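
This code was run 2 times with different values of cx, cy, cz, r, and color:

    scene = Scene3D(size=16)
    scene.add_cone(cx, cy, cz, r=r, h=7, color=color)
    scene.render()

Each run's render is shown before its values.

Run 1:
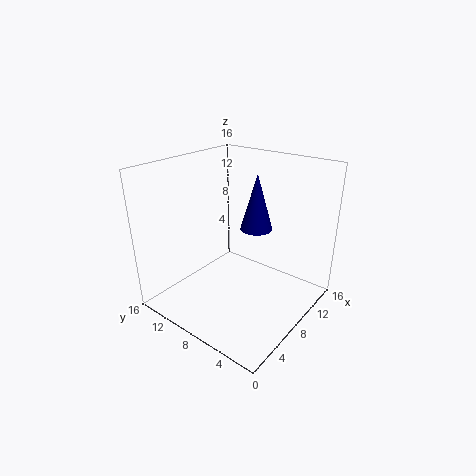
cx = 13; cy = 9; cz = 7; r = 2; color = 'navy'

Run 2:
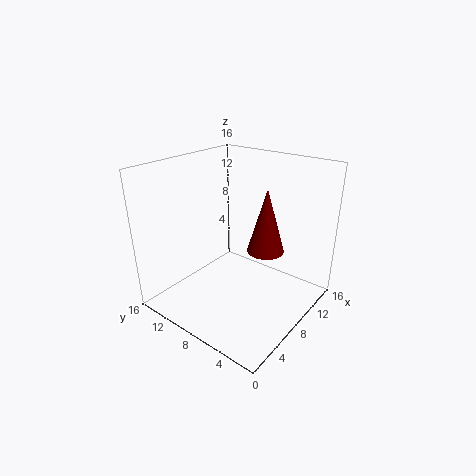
cx = 9; cy = 5; cz = 7; r = 2; color = 'maroon'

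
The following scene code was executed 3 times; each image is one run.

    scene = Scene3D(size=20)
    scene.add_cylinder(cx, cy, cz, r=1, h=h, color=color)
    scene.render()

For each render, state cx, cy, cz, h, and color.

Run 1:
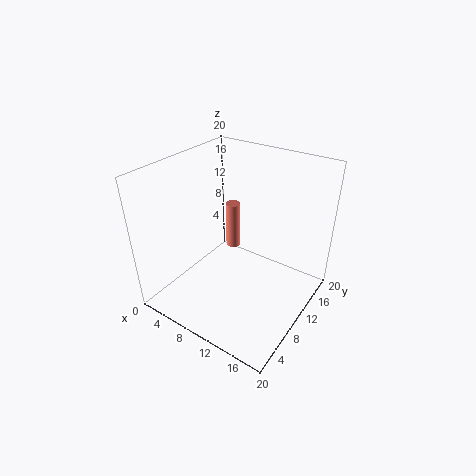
cx = 8.5; cy = 11; cz = 8; h = 6.5; color = 'salmon'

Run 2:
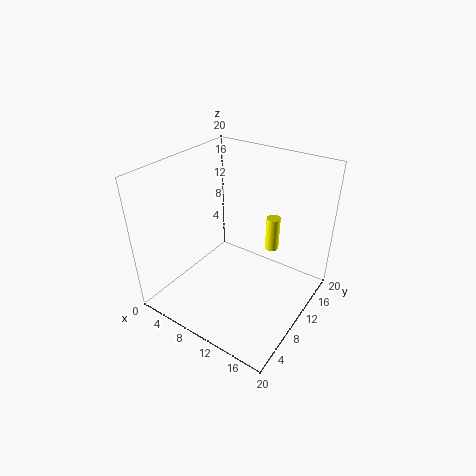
cx = 13; cy = 14.5; cz = 7; h = 5; color = 'yellow'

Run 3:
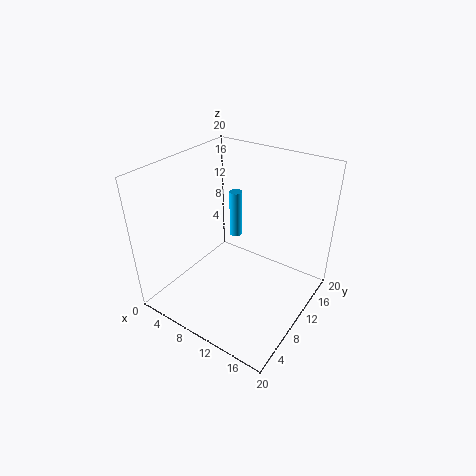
cx = 5.5; cy = 16; cz = 6; h = 7.5; color = 'deepskyblue'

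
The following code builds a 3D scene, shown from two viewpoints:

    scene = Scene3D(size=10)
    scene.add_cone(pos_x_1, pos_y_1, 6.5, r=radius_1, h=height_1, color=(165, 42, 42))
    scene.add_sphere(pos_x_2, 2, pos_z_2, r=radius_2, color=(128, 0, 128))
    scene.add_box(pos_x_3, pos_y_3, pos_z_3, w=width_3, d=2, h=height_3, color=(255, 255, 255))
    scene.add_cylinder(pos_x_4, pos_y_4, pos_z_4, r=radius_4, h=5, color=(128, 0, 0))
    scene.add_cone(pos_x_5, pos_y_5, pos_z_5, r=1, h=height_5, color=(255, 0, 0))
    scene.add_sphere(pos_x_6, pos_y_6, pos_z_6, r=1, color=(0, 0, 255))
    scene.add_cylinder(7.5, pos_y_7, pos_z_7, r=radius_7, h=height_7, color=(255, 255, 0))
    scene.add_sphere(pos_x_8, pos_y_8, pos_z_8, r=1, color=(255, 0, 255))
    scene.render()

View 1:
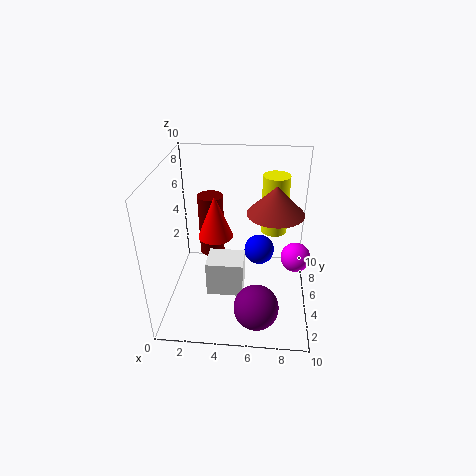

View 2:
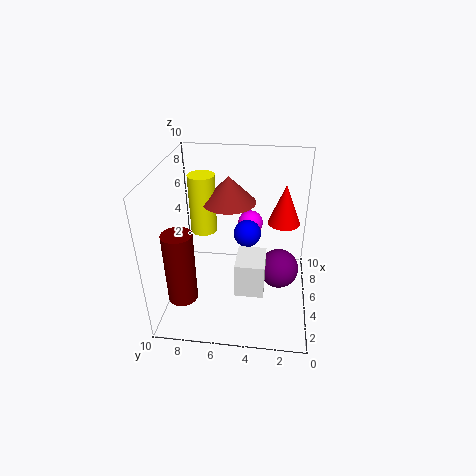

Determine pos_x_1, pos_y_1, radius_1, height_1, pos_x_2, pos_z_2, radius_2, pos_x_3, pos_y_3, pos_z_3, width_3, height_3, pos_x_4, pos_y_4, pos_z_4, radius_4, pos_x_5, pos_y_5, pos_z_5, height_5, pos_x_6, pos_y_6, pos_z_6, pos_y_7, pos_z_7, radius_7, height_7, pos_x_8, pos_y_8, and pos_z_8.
pos_x_1 = 7.5, pos_y_1 = 6, radius_1 = 2, height_1 = 2, pos_x_2 = 6.5, pos_z_2 = 1.5, radius_2 = 1.5, pos_x_3 = 3, pos_y_3 = 3, pos_z_3 = 1.5, width_3 = 2.5, height_3 = 2.5, pos_x_4 = 2.5, pos_y_4 = 8.5, pos_z_4 = 1.5, radius_4 = 1, pos_x_5 = 4, pos_y_5 = 2, pos_z_5 = 7, height_5 = 2.5, pos_x_6 = 6.5, pos_y_6 = 4.5, pos_z_6 = 4.5, pos_y_7 = 8, pos_z_7 = 4, radius_7 = 1, height_7 = 4.5, pos_x_8 = 9, pos_y_8 = 4.5, pos_z_8 = 4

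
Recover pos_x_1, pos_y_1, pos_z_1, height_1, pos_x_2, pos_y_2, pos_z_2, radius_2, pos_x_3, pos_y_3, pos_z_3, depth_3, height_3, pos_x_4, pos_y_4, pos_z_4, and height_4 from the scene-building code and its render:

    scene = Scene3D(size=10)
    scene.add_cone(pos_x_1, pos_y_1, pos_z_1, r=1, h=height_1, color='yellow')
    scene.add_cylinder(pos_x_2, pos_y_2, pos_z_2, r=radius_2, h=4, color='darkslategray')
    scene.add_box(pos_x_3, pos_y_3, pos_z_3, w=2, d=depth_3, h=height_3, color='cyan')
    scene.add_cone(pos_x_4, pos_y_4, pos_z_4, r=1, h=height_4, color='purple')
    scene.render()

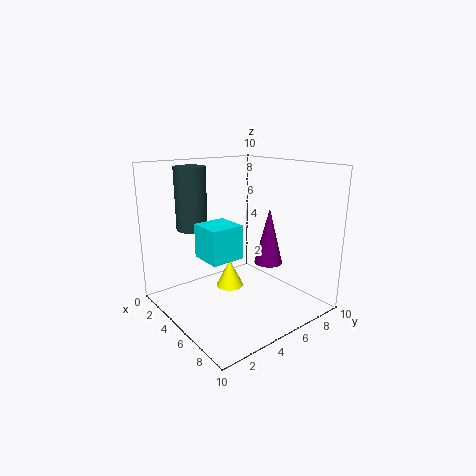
pos_x_1 = 4
pos_y_1 = 5
pos_z_1 = 1
height_1 = 2
pos_x_2 = 4
pos_y_2 = 2
pos_z_2 = 6
radius_2 = 1
pos_x_3 = 6
pos_y_3 = 1
pos_z_3 = 5
depth_3 = 2
height_3 = 2
pos_x_4 = 6
pos_y_4 = 7
pos_z_4 = 3
height_4 = 4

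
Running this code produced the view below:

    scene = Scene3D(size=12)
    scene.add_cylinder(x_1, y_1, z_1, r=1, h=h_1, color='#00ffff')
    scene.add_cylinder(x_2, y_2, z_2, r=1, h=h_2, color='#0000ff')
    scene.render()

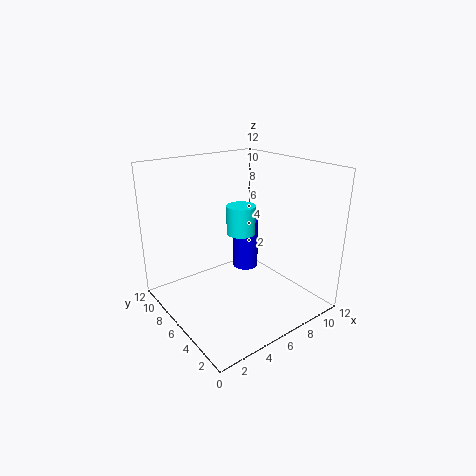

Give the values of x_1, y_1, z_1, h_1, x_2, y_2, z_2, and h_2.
x_1 = 4; y_1 = 3; z_1 = 8; h_1 = 2; x_2 = 6; y_2 = 5; z_2 = 4; h_2 = 4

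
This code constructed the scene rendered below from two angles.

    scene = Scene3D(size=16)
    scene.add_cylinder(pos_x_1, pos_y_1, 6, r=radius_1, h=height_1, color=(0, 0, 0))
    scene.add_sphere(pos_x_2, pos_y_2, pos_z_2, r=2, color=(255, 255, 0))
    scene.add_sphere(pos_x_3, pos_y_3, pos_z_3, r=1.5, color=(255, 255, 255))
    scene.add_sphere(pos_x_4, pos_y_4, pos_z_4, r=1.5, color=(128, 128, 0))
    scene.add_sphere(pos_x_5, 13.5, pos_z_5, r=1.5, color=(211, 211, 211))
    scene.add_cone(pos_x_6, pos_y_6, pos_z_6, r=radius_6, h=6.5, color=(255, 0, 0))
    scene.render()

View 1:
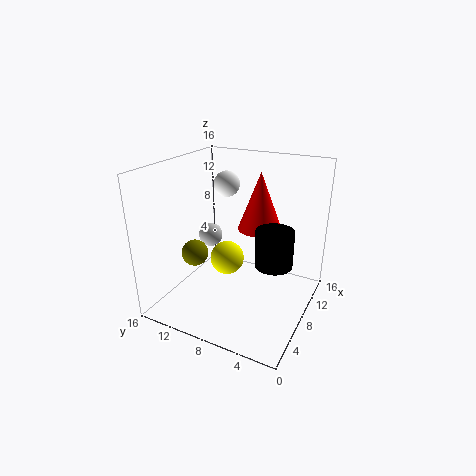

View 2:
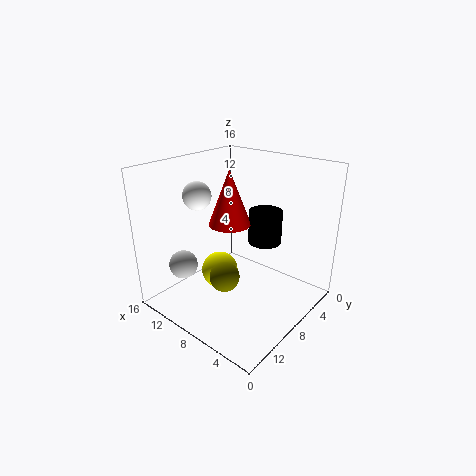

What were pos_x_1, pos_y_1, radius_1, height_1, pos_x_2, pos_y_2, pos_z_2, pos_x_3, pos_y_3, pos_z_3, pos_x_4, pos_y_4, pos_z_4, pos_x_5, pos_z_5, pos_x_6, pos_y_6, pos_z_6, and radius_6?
pos_x_1 = 7.5; pos_y_1 = 3.5; radius_1 = 2; height_1 = 4; pos_x_2 = 9; pos_y_2 = 10; pos_z_2 = 4.5; pos_x_3 = 11; pos_y_3 = 11; pos_z_3 = 13; pos_x_4 = 6; pos_y_4 = 12.5; pos_z_4 = 6; pos_x_5 = 11; pos_z_5 = 6; pos_x_6 = 10.5; pos_y_6 = 6.5; pos_z_6 = 8.5; radius_6 = 2.5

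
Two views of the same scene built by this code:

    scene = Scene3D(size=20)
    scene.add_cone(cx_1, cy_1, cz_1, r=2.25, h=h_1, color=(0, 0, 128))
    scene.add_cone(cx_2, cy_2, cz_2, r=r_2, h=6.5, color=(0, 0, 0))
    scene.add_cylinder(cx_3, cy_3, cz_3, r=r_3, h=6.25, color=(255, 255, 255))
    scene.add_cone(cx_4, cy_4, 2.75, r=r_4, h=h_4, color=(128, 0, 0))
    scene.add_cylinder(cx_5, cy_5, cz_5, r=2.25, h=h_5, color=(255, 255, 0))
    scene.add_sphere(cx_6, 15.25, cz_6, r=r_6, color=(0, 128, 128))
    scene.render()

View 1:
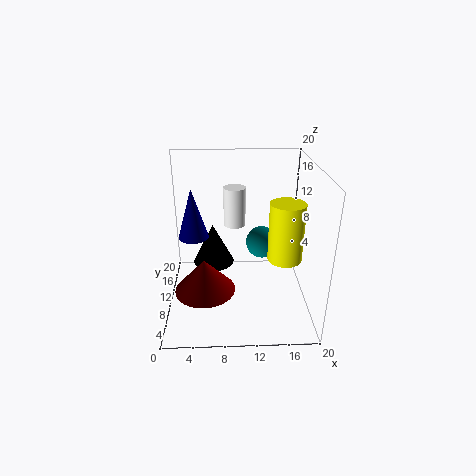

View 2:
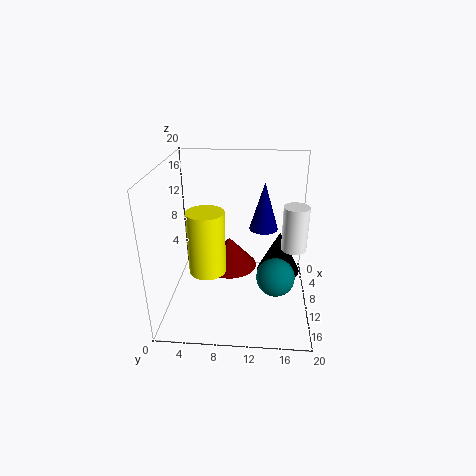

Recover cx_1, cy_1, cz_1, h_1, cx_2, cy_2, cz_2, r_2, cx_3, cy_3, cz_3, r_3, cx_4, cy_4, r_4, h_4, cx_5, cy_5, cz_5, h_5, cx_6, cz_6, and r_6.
cx_1 = 3.5
cy_1 = 13.5
cz_1 = 8.5
h_1 = 7.5
cx_2 = 6.25
cy_2 = 16
cz_2 = 2.75
r_2 = 3.25
cx_3 = 9.75
cy_3 = 17.75
cz_3 = 8.5
r_3 = 1.75
cx_4 = 5.25
cy_4 = 8.25
r_4 = 4.25
h_4 = 4.75
cx_5 = 16
cy_5 = 6.75
cz_5 = 8.5
h_5 = 7.75
cx_6 = 14
cz_6 = 6.5
r_6 = 2.5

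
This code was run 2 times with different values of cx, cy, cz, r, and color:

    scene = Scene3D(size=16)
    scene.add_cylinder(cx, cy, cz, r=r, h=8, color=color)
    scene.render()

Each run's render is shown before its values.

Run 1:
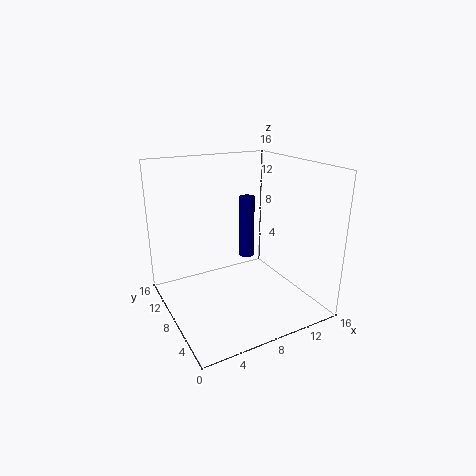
cx = 12
cy = 13
cz = 3
r = 1
color = 'navy'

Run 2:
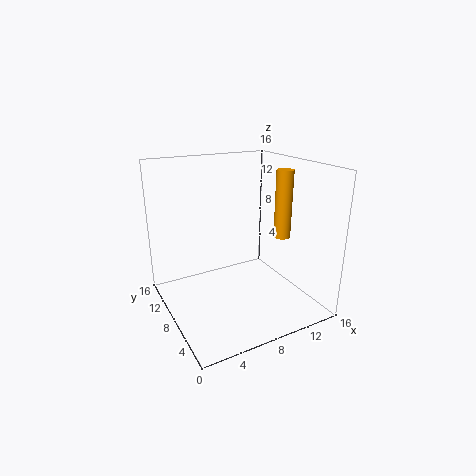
cx = 14
cy = 8
cz = 7
r = 1
color = 'orange'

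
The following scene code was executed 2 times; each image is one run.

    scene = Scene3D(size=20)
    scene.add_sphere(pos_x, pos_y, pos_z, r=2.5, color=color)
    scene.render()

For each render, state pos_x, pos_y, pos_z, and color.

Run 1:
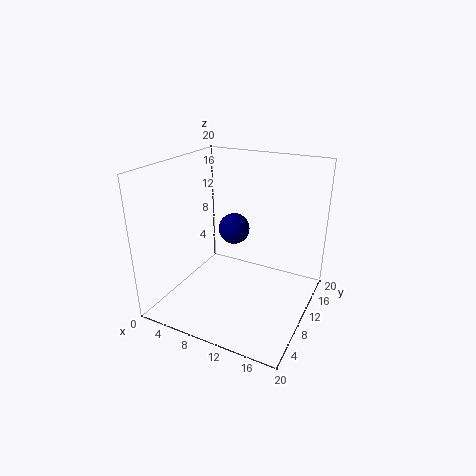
pos_x = 6
pos_y = 16.5
pos_z = 8
color = 'navy'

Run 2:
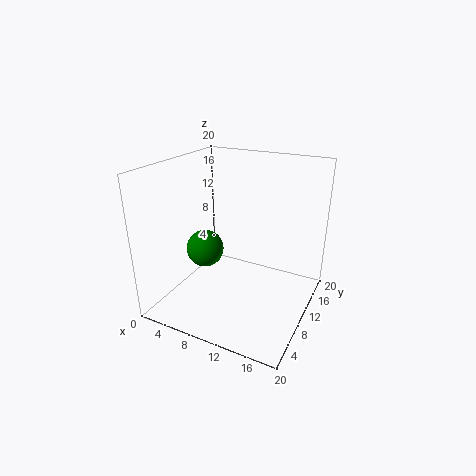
pos_x = 6.5
pos_y = 7
pos_z = 9
color = 'green'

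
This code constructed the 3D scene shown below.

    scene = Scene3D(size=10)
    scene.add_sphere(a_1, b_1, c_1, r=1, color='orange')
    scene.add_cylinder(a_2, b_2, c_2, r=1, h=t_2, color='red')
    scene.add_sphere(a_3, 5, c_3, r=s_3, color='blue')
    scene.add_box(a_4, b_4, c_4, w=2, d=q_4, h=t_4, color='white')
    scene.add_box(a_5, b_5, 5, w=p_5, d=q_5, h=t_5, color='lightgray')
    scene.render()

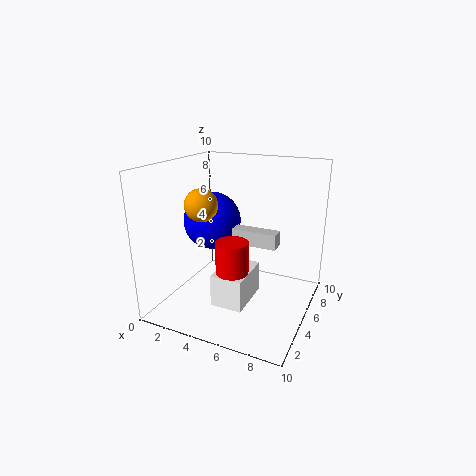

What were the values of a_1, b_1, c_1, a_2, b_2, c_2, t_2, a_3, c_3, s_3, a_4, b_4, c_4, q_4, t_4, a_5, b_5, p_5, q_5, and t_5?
a_1 = 4
b_1 = 2
c_1 = 8
a_2 = 6
b_2 = 2
c_2 = 4
t_2 = 2
a_3 = 3
c_3 = 6
s_3 = 2
a_4 = 5
b_4 = 1
c_4 = 2
q_4 = 3
t_4 = 2
a_5 = 5
b_5 = 4
p_5 = 3
q_5 = 1
t_5 = 1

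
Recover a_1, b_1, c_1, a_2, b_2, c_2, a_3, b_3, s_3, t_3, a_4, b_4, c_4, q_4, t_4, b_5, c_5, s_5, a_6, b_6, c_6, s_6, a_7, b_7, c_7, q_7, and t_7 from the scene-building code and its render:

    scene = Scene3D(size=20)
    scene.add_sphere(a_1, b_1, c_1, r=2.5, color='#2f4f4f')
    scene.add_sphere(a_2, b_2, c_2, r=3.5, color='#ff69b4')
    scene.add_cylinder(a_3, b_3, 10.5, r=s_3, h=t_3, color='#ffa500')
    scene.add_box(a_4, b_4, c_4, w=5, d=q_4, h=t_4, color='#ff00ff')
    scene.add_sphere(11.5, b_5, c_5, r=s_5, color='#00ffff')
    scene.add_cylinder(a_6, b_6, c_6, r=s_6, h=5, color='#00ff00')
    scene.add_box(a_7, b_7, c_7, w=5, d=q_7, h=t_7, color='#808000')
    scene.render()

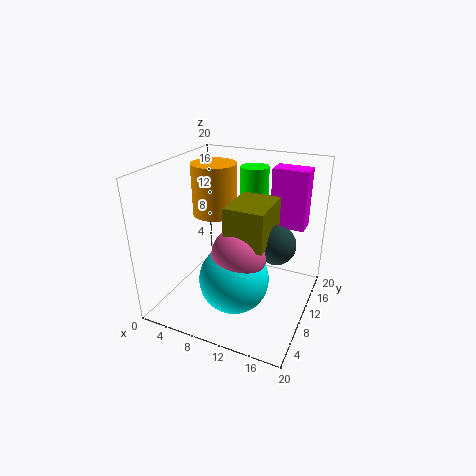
a_1 = 16, b_1 = 8.5, c_1 = 11, a_2 = 12, b_2 = 6, c_2 = 10, a_3 = 3.5, b_3 = 15.5, s_3 = 3.5, t_3 = 8, a_4 = 13, b_4 = 14.5, c_4 = 10.5, q_4 = 3, t_4 = 8.5, b_5 = 5.5, c_5 = 6.5, s_5 = 4.5, a_6 = 10.5, b_6 = 14.5, c_6 = 14, s_6 = 2, a_7 = 10.5, b_7 = 4.5, c_7 = 11.5, q_7 = 6.5, t_7 = 5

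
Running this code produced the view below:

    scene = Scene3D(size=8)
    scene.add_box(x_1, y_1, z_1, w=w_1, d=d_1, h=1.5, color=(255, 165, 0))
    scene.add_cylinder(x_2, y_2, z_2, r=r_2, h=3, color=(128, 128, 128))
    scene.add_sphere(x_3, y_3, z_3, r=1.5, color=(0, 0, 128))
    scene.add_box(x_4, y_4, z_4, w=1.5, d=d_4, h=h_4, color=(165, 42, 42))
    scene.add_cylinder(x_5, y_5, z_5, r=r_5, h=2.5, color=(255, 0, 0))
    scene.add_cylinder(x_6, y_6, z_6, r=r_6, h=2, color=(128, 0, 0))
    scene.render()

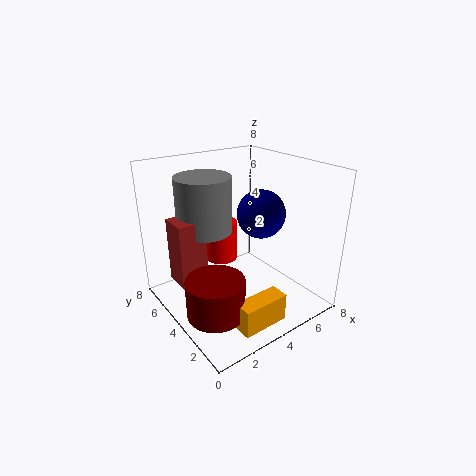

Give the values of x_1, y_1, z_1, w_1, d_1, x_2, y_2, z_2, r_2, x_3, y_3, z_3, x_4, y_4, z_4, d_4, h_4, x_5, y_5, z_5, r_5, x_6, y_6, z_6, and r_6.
x_1 = 2; y_1 = 0.5; z_1 = 0.5; w_1 = 2.5; d_1 = 1; x_2 = 2.5; y_2 = 5; z_2 = 4.5; r_2 = 1.5; x_3 = 6.5; y_3 = 5; z_3 = 4.5; x_4 = 0.5; y_4 = 4; z_4 = 2; d_4 = 1.5; h_4 = 3.5; x_5 = 4.5; y_5 = 6.5; z_5 = 1.5; r_5 = 1; x_6 = 1.5; y_6 = 2.5; z_6 = 1; r_6 = 1.5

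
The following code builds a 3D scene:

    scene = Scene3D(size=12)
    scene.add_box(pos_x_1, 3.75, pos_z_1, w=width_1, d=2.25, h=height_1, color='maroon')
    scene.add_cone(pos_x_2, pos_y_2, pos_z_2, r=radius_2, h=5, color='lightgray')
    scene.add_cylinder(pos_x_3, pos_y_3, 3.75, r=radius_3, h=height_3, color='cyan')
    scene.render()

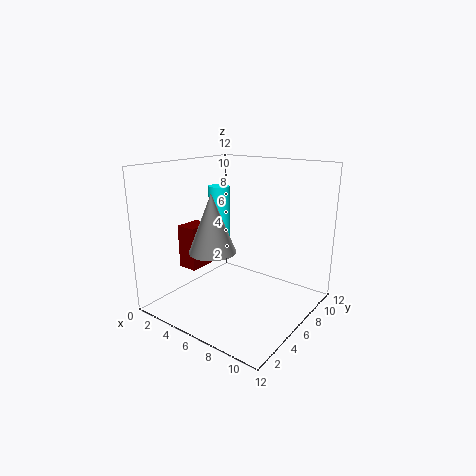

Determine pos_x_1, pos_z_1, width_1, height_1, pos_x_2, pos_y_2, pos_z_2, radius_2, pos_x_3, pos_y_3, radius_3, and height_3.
pos_x_1 = 1.25; pos_z_1 = 3; width_1 = 1.75; height_1 = 3.75; pos_x_2 = 4.25; pos_y_2 = 4.75; pos_z_2 = 4.75; radius_2 = 2; pos_x_3 = 1.75; pos_y_3 = 8.75; radius_3 = 1; height_3 = 5.75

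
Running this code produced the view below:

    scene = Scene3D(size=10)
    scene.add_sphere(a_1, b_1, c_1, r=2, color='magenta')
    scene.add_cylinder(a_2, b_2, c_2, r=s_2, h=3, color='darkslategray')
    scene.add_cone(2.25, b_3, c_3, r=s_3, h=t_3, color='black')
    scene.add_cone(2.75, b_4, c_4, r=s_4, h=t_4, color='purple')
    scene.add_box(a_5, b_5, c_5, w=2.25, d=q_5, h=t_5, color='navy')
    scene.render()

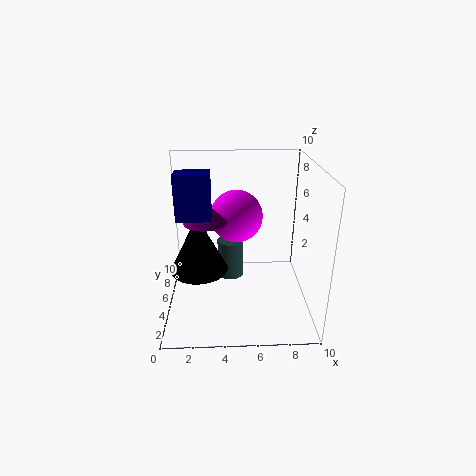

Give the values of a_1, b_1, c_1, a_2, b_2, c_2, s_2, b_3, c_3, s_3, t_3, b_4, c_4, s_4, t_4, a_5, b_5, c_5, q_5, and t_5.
a_1 = 5, b_1 = 7.75, c_1 = 5.5, a_2 = 4.5, b_2 = 7.25, c_2 = 0.75, s_2 = 1, b_3 = 4.75, c_3 = 2.75, s_3 = 2, t_3 = 4, b_4 = 5.5, c_4 = 6, s_4 = 1.5, t_4 = 1.5, a_5 = 1, b_5 = 3.75, c_5 = 6.75, q_5 = 1.5, t_5 = 3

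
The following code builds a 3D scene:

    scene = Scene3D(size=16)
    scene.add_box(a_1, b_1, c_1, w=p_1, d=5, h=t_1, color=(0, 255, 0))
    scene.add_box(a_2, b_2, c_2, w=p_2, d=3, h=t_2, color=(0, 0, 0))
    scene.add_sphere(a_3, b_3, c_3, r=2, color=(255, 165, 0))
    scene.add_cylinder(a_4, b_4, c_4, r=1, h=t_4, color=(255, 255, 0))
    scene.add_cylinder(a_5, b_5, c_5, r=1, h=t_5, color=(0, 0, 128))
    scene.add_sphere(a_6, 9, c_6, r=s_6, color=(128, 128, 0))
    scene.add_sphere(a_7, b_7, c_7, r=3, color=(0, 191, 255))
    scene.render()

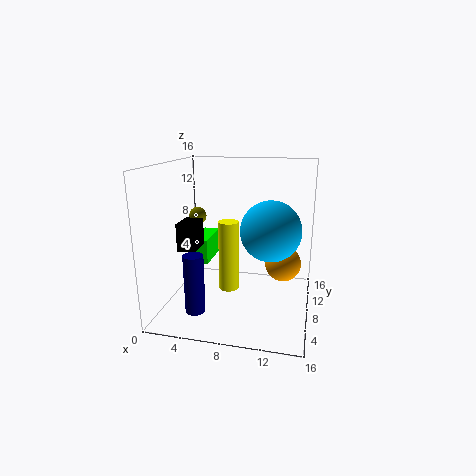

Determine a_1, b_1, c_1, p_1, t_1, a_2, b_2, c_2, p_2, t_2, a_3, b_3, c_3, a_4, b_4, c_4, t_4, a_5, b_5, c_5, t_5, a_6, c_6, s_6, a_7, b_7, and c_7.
a_1 = 2
b_1 = 9
c_1 = 4
p_1 = 2
t_1 = 3
a_2 = 2
b_2 = 5
c_2 = 7
p_2 = 2
t_2 = 3
a_3 = 13
b_3 = 9
c_3 = 5
a_4 = 8
b_4 = 4
c_4 = 4
t_4 = 7
a_5 = 5
b_5 = 2
c_5 = 2
t_5 = 6
a_6 = 3
c_6 = 10
s_6 = 1
a_7 = 12
b_7 = 5
c_7 = 10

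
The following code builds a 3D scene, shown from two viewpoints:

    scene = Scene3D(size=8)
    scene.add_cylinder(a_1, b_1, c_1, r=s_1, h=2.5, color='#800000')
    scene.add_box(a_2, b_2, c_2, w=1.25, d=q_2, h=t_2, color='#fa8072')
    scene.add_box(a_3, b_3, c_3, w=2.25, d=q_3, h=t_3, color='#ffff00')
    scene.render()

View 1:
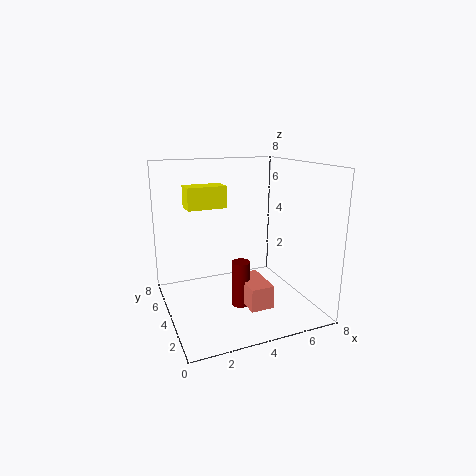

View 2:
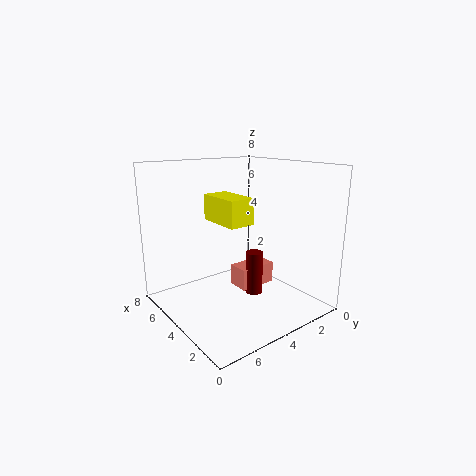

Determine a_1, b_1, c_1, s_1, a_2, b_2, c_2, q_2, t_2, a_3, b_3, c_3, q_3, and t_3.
a_1 = 3.75; b_1 = 3; c_1 = 0.5; s_1 = 0.5; a_2 = 3.75; b_2 = 1.5; c_2 = 0.75; q_2 = 2.25; t_2 = 1.25; a_3 = 1.5; b_3 = 5; c_3 = 5.5; q_3 = 1.25; t_3 = 1.25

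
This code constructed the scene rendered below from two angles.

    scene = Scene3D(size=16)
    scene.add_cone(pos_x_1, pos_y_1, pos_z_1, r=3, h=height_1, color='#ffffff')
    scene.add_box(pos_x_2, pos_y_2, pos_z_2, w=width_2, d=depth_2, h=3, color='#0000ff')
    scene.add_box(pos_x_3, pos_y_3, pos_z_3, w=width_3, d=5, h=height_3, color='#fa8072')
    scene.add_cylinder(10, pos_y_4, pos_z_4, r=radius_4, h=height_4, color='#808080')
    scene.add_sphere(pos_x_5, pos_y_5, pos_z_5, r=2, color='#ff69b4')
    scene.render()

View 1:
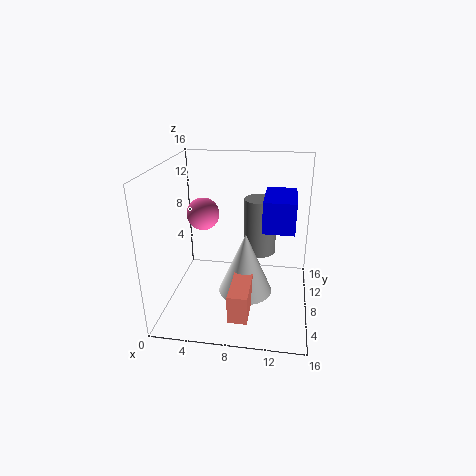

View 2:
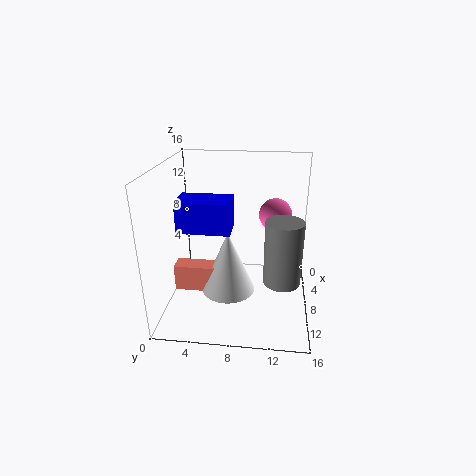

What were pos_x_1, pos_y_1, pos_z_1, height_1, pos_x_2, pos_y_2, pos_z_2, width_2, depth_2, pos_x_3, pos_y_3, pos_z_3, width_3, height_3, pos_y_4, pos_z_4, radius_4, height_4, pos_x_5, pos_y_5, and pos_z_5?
pos_x_1 = 9
pos_y_1 = 7
pos_z_1 = 2
height_1 = 7
pos_x_2 = 11
pos_y_2 = 3
pos_z_2 = 11
width_2 = 3
depth_2 = 5
pos_x_3 = 8
pos_y_3 = 1
pos_z_3 = 2
width_3 = 2
height_3 = 3
pos_y_4 = 13
pos_z_4 = 4
radius_4 = 2
height_4 = 7
pos_x_5 = 3
pos_y_5 = 12
pos_z_5 = 9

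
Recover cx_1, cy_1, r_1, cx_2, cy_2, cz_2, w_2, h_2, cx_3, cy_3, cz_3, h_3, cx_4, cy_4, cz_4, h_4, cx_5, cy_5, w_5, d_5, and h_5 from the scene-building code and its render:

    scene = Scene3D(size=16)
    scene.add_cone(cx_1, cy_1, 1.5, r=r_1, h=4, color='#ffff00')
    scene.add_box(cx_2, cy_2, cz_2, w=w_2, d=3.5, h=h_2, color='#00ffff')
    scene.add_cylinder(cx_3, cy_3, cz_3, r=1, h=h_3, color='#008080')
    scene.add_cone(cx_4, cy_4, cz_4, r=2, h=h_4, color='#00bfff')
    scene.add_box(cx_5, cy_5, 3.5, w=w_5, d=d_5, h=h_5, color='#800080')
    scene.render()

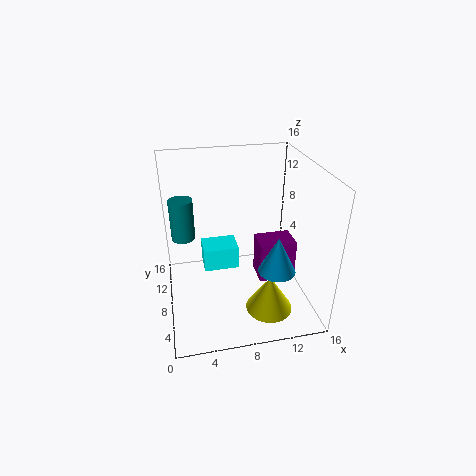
cx_1 = 10.5; cy_1 = 3.5; r_1 = 2.5; cx_2 = 4.5; cy_2 = 12; cz_2 = 1; w_2 = 4.5; h_2 = 3; cx_3 = 2; cy_3 = 2.5; cz_3 = 12; h_3 = 3.5; cx_4 = 11.5; cy_4 = 4.5; cz_4 = 5.5; h_4 = 4; cx_5 = 10; cy_5 = 5.5; w_5 = 4; d_5 = 3; h_5 = 4.5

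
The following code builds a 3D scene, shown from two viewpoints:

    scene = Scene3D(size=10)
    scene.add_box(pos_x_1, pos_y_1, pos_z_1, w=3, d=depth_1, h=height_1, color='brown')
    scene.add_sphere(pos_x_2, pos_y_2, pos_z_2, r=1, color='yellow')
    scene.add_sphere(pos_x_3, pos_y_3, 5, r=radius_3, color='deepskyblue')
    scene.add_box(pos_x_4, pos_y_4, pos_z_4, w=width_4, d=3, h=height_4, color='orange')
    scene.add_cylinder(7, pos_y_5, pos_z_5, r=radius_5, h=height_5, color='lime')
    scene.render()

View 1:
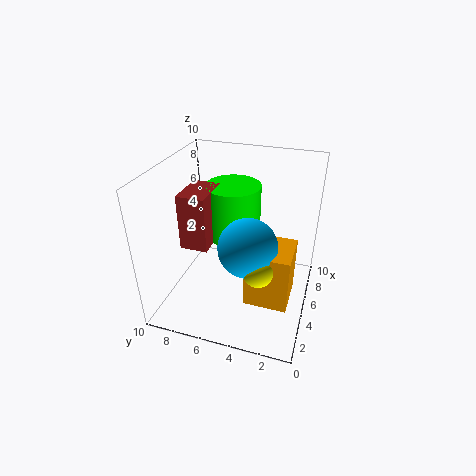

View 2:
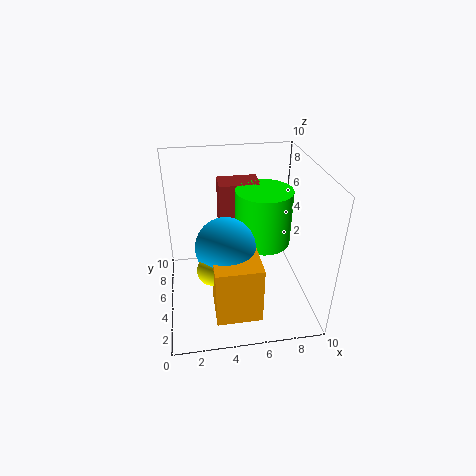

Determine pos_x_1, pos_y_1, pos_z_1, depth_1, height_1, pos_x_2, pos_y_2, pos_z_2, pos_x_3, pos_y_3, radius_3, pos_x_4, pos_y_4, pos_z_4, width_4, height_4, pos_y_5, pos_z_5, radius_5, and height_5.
pos_x_1 = 4, pos_y_1 = 7, pos_z_1 = 4, depth_1 = 2, height_1 = 4, pos_x_2 = 3, pos_y_2 = 3, pos_z_2 = 4, pos_x_3 = 4, pos_y_3 = 4, radius_3 = 2, pos_x_4 = 3, pos_y_4 = 1, pos_z_4 = 1, width_4 = 3, height_4 = 4, pos_y_5 = 6, pos_z_5 = 4, radius_5 = 2, height_5 = 4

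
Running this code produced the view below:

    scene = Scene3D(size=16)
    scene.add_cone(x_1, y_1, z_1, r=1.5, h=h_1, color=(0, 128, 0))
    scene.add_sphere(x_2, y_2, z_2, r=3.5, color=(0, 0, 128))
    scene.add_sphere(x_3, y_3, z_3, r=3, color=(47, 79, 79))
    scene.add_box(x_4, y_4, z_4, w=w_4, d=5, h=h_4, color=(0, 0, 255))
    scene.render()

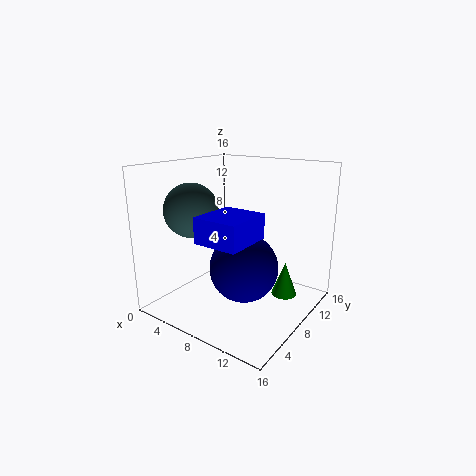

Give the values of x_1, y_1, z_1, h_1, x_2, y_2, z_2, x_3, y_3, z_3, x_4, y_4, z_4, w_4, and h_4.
x_1 = 12; y_1 = 12; z_1 = 0.5; h_1 = 4; x_2 = 10.5; y_2 = 5.5; z_2 = 6; x_3 = 3.5; y_3 = 5.5; z_3 = 11; x_4 = 8; y_4 = 1; z_4 = 9.5; w_4 = 4.5; h_4 = 2.5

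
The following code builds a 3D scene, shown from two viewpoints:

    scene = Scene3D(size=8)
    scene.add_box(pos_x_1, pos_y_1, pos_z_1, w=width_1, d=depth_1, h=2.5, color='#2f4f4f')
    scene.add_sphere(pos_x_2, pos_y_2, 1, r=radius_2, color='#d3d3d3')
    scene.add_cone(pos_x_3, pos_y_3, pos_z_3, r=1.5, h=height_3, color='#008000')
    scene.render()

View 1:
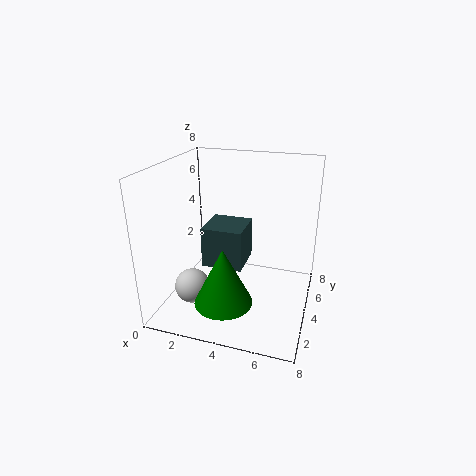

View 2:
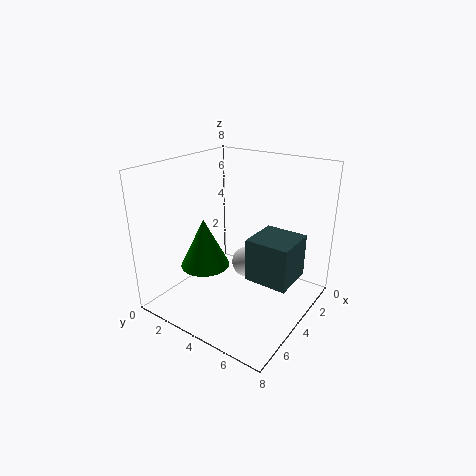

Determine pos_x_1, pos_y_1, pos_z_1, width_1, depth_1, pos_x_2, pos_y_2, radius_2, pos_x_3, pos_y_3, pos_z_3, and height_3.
pos_x_1 = 1.5
pos_y_1 = 4.5
pos_z_1 = 1.5
width_1 = 2.5
depth_1 = 2.5
pos_x_2 = 1.5
pos_y_2 = 3
radius_2 = 1
pos_x_3 = 4
pos_y_3 = 1.5
pos_z_3 = 1.5
height_3 = 3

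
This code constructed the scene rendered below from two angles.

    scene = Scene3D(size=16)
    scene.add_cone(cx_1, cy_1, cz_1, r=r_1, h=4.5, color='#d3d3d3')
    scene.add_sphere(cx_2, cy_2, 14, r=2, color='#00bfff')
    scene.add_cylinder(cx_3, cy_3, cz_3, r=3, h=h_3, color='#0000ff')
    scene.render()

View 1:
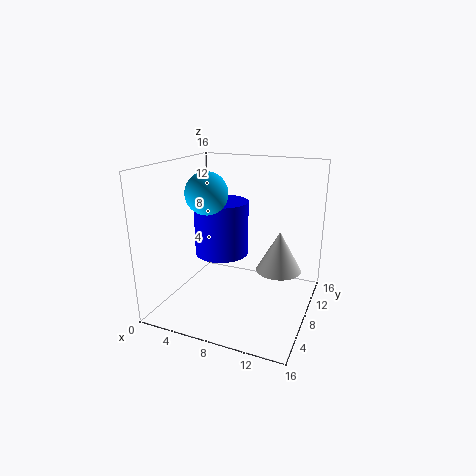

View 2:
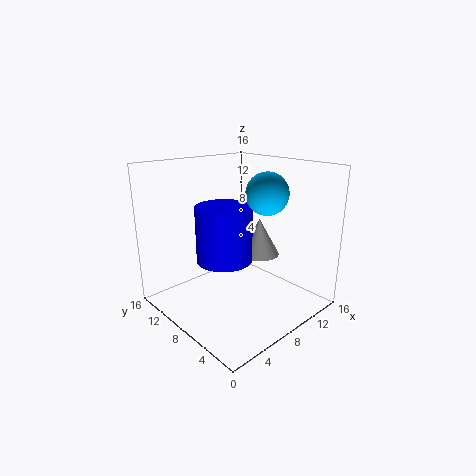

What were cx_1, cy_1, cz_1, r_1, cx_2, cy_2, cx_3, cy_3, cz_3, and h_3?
cx_1 = 12.5
cy_1 = 9
cz_1 = 4.5
r_1 = 2.5
cx_2 = 7
cy_2 = 3
cx_3 = 6
cy_3 = 8
cz_3 = 6
h_3 = 6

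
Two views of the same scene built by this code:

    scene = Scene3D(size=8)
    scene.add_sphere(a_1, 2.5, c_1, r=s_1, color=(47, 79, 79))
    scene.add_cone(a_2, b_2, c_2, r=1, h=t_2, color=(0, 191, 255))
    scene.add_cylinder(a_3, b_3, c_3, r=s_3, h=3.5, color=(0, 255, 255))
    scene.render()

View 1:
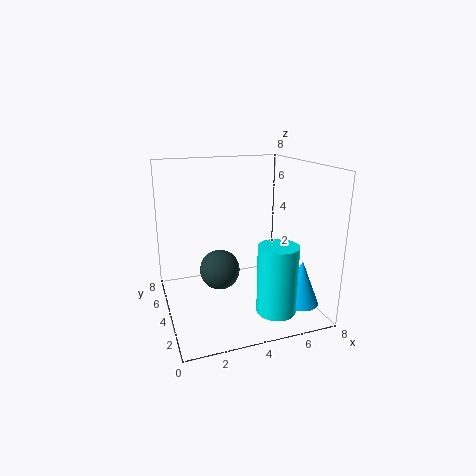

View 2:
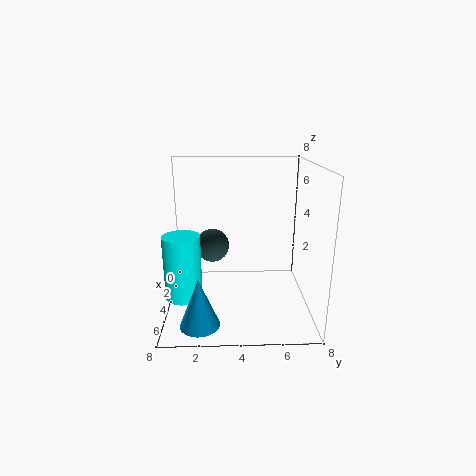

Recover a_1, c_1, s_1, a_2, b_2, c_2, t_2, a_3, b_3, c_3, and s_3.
a_1 = 2.5, c_1 = 3, s_1 = 1, a_2 = 7, b_2 = 2, c_2 = 0.5, t_2 = 2.5, a_3 = 5, b_3 = 1, c_3 = 1, s_3 = 1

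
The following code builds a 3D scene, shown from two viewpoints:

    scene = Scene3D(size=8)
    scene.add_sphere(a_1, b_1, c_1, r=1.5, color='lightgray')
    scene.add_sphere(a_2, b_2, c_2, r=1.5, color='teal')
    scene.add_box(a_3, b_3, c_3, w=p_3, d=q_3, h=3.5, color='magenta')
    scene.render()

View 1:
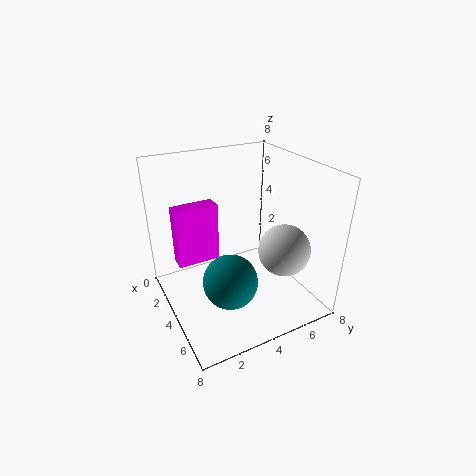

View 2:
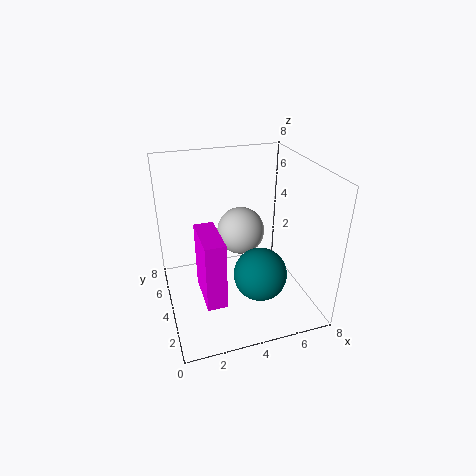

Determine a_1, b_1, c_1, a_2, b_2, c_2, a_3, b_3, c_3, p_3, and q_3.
a_1 = 5; b_1 = 6.5; c_1 = 3; a_2 = 5; b_2 = 3; c_2 = 2; a_3 = 1.5; b_3 = 1; c_3 = 2; p_3 = 1; q_3 = 2.5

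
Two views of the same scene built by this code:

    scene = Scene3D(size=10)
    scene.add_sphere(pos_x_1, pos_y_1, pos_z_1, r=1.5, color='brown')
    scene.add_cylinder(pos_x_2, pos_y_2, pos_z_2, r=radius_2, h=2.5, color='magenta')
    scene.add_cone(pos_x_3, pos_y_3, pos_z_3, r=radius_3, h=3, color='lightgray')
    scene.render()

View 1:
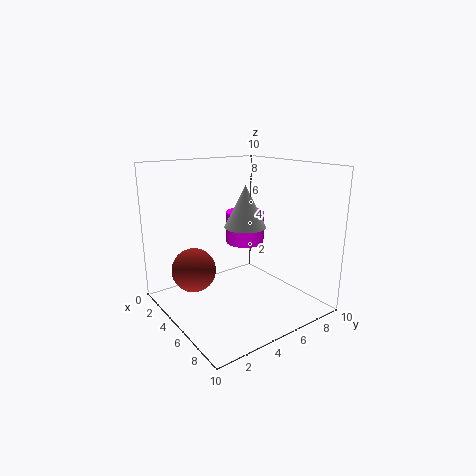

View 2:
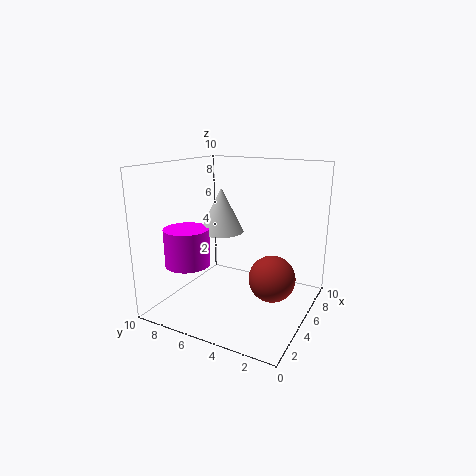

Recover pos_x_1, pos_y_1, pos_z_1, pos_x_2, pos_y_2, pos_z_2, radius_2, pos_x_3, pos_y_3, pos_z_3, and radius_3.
pos_x_1 = 4, pos_y_1 = 2, pos_z_1 = 3, pos_x_2 = 2.5, pos_y_2 = 7.5, pos_z_2 = 3.5, radius_2 = 1.5, pos_x_3 = 4.5, pos_y_3 = 6, pos_z_3 = 5.5, radius_3 = 1.5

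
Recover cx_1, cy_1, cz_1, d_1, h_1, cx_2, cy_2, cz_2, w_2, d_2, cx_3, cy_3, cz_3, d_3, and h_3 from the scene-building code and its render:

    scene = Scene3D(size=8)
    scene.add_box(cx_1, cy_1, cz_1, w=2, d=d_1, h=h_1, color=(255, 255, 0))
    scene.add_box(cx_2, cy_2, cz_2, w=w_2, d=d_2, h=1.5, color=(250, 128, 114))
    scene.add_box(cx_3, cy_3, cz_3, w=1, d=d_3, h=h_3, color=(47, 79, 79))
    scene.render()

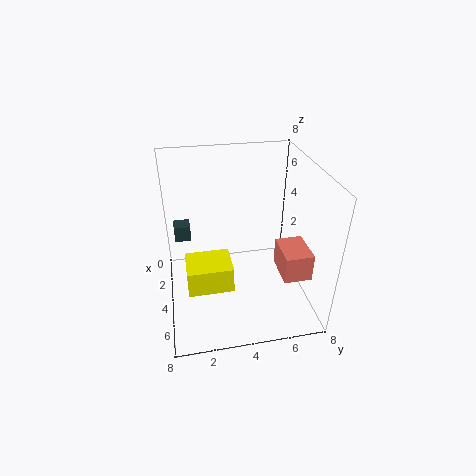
cx_1 = 3.5; cy_1 = 1; cz_1 = 1.5; d_1 = 2.5; h_1 = 1.5; cx_2 = 4.5; cy_2 = 6; cz_2 = 2.5; w_2 = 2; d_2 = 1.5; cx_3 = 0.5; cy_3 = 0.5; cz_3 = 2.5; d_3 = 1; h_3 = 1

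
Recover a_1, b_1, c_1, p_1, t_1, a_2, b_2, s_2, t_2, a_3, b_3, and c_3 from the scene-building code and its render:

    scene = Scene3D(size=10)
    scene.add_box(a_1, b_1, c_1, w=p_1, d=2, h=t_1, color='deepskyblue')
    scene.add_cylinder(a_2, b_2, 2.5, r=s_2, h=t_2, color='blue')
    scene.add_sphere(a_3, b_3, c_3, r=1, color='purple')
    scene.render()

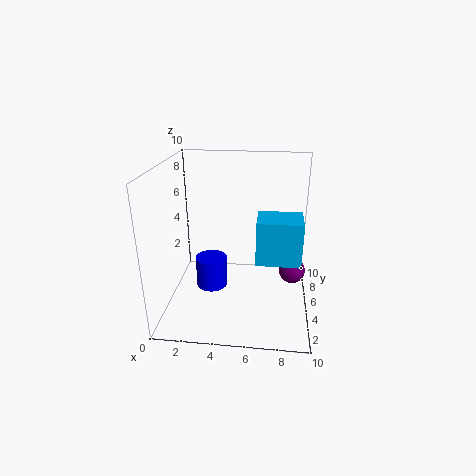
a_1 = 6.5, b_1 = 0.5, c_1 = 5.5, p_1 = 2.5, t_1 = 2.5, a_2 = 3.5, b_2 = 3, s_2 = 1, t_2 = 2, a_3 = 9, b_3 = 7, c_3 = 1.5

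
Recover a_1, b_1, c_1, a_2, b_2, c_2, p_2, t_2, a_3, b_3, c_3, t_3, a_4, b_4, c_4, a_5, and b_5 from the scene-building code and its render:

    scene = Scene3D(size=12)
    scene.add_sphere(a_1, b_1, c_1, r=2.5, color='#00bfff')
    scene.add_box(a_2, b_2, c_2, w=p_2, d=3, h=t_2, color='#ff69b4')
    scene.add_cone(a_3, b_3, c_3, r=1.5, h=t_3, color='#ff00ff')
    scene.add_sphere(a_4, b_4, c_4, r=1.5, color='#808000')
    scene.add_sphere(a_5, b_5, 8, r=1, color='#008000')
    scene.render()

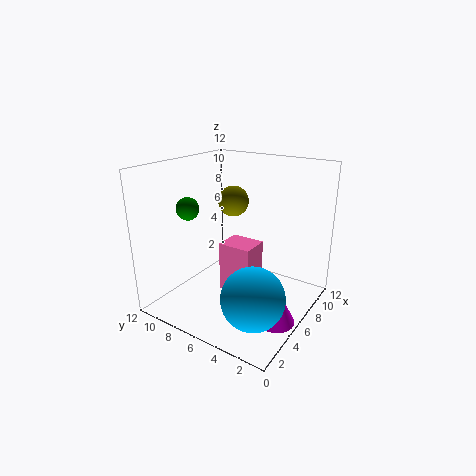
a_1 = 3.5
b_1 = 3
c_1 = 2.5
a_2 = 6
b_2 = 5
c_2 = 0.5
p_2 = 2.5
t_2 = 4.5
a_3 = 4.5
b_3 = 1.5
c_3 = 0.5
t_3 = 3
a_4 = 10.5
b_4 = 9.5
c_4 = 7.5
a_5 = 5
b_5 = 10.5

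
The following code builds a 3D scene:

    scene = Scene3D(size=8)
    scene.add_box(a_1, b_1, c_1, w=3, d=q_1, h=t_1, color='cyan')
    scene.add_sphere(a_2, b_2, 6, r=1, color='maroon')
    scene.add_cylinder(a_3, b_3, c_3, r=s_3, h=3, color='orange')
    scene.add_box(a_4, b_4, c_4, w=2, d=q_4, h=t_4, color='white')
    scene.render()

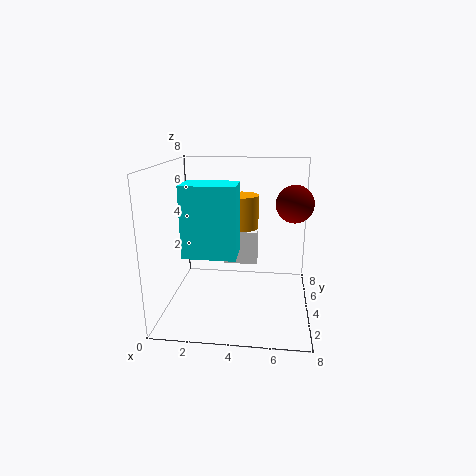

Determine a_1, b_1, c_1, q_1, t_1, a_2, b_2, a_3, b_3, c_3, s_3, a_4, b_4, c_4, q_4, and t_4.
a_1 = 1
b_1 = 3
c_1 = 3
q_1 = 2
t_1 = 4
a_2 = 7
b_2 = 4
a_3 = 4
b_3 = 6
c_3 = 3
s_3 = 1
a_4 = 3
b_4 = 5
c_4 = 2
q_4 = 1
t_4 = 2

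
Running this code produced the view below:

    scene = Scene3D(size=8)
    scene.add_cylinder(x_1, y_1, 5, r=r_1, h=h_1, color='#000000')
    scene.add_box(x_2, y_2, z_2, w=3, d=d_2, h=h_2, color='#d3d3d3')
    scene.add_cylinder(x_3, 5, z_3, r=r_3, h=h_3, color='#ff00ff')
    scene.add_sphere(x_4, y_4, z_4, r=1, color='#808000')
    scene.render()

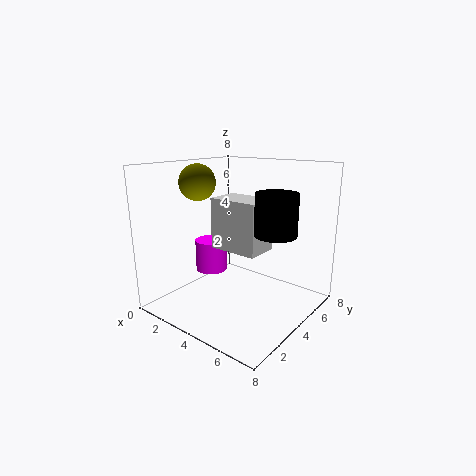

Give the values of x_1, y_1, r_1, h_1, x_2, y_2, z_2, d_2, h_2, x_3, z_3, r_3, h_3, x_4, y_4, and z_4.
x_1 = 7, y_1 = 3, r_1 = 1, h_1 = 2, x_2 = 2, y_2 = 4, z_2 = 3, d_2 = 2, h_2 = 3, x_3 = 1, z_3 = 1, r_3 = 1, h_3 = 2, x_4 = 2, y_4 = 3, z_4 = 7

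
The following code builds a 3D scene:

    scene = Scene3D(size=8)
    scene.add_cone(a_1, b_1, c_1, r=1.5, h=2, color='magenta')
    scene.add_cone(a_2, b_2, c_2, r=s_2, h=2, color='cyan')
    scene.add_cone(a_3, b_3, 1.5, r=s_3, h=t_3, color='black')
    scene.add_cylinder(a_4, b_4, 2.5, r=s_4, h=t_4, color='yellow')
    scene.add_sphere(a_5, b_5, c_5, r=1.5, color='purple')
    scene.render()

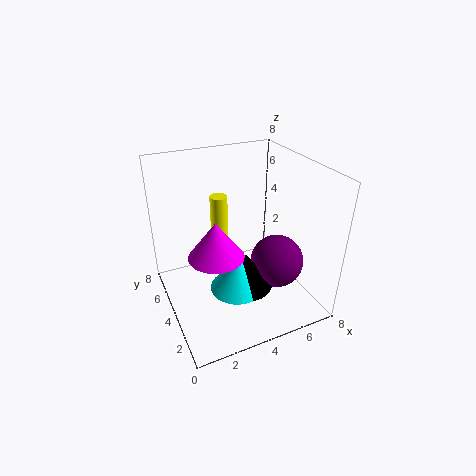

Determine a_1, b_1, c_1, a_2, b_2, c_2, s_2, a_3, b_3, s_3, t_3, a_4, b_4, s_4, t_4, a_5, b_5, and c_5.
a_1 = 2.5, b_1 = 3.5, c_1 = 3.5, a_2 = 3.5, b_2 = 3, c_2 = 1.5, s_2 = 1.5, a_3 = 4, b_3 = 3, s_3 = 1.5, t_3 = 2, a_4 = 3.5, b_4 = 5.5, s_4 = 0.5, t_4 = 3.5, a_5 = 6, b_5 = 3, c_5 = 2.5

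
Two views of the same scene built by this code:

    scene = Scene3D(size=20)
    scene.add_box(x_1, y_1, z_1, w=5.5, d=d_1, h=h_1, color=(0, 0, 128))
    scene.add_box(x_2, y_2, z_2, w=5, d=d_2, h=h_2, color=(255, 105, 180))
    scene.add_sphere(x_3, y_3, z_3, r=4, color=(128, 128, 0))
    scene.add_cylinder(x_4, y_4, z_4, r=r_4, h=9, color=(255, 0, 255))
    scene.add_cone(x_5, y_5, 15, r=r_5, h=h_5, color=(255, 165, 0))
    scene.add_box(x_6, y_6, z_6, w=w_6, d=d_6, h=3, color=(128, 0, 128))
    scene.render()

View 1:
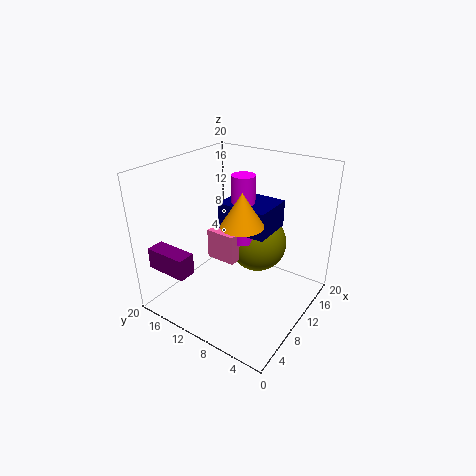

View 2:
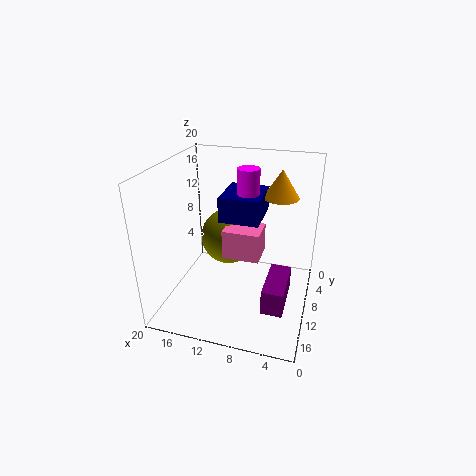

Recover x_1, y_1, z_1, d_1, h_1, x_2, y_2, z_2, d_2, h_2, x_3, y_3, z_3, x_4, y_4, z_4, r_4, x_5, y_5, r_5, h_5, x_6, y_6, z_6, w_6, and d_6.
x_1 = 7, y_1 = 4.5, z_1 = 12.5, d_1 = 6.5, h_1 = 3.5, x_2 = 6.5, y_2 = 8.5, z_2 = 8, d_2 = 4, h_2 = 4, x_3 = 12, y_3 = 8, z_3 = 9, x_4 = 9, y_4 = 8.5, z_4 = 10.5, r_4 = 1.5, x_5 = 5, y_5 = 6, r_5 = 2.5, h_5 = 4, x_6 = 2, y_6 = 13.5, z_6 = 6, w_6 = 2.5, d_6 = 6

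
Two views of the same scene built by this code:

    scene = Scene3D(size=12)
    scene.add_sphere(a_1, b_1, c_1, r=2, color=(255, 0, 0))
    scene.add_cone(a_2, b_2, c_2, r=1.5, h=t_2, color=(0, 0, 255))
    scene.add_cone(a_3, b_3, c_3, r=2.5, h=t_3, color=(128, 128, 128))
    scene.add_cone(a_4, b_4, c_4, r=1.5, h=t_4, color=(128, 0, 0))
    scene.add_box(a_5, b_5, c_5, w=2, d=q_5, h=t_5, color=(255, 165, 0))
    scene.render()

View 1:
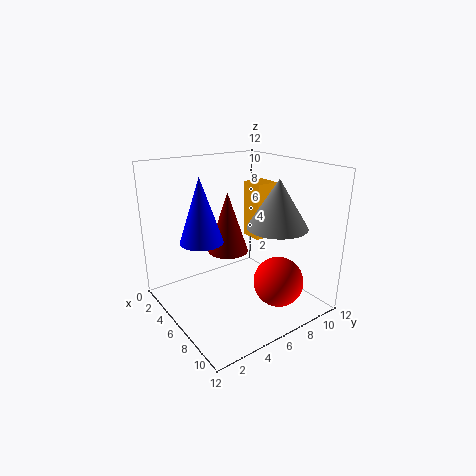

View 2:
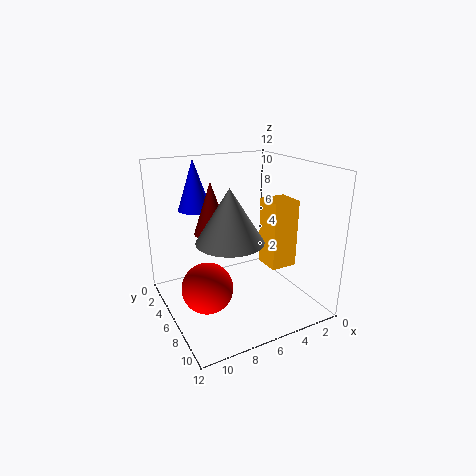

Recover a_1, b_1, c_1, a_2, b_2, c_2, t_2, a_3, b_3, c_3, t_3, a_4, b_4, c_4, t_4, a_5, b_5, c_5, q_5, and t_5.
a_1 = 9.5
b_1 = 7.5
c_1 = 3
a_2 = 8
b_2 = 1.5
c_2 = 7.5
t_2 = 4.5
a_3 = 8
b_3 = 8.5
c_3 = 7
t_3 = 4
a_4 = 7.5
b_4 = 4
c_4 = 6
t_4 = 4.5
a_5 = 3.5
b_5 = 8.5
c_5 = 5
q_5 = 2
t_5 = 5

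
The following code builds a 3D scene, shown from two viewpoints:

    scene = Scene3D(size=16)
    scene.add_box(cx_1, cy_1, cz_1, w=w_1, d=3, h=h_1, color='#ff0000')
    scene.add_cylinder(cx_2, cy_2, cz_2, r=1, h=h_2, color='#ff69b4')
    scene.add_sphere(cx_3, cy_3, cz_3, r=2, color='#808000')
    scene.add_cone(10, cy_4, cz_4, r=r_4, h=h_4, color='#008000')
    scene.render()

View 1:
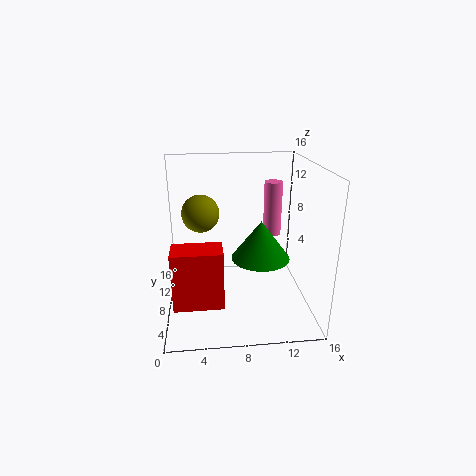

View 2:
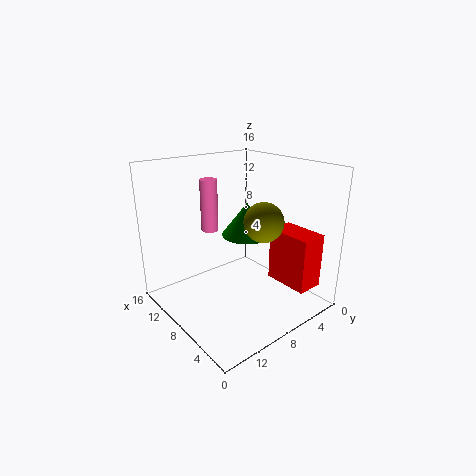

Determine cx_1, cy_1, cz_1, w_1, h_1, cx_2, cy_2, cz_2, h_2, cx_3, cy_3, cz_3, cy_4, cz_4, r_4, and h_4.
cx_1 = 1, cy_1 = 2, cz_1 = 3, w_1 = 5, h_1 = 6, cx_2 = 12, cy_2 = 9, cz_2 = 8, h_2 = 6, cx_3 = 4, cy_3 = 8, cz_3 = 11, cy_4 = 5, cz_4 = 7, r_4 = 3, h_4 = 4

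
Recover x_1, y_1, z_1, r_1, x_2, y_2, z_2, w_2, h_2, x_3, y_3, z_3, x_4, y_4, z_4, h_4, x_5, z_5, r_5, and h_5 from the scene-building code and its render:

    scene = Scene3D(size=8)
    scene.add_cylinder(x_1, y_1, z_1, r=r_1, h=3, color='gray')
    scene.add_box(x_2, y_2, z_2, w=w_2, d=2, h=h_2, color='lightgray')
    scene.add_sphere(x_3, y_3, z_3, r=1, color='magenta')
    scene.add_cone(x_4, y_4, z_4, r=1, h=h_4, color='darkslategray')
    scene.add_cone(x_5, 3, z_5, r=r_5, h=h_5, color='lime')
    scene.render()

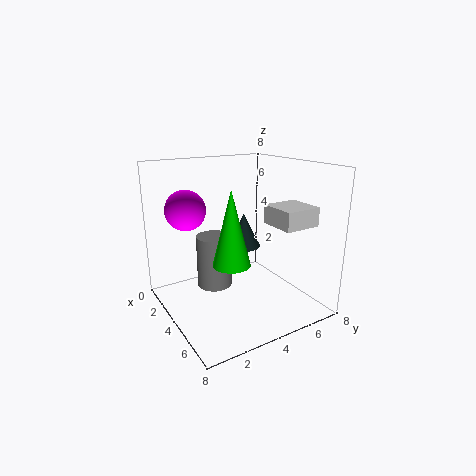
x_1 = 3, y_1 = 3, z_1 = 1, r_1 = 1, x_2 = 5, y_2 = 5, z_2 = 5, w_2 = 2, h_2 = 1, x_3 = 4, y_3 = 1, z_3 = 6, x_4 = 3, y_4 = 5, z_4 = 3, h_4 = 2, x_5 = 5, z_5 = 3, r_5 = 1, h_5 = 4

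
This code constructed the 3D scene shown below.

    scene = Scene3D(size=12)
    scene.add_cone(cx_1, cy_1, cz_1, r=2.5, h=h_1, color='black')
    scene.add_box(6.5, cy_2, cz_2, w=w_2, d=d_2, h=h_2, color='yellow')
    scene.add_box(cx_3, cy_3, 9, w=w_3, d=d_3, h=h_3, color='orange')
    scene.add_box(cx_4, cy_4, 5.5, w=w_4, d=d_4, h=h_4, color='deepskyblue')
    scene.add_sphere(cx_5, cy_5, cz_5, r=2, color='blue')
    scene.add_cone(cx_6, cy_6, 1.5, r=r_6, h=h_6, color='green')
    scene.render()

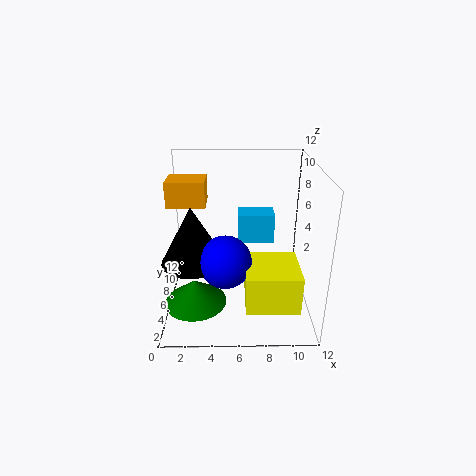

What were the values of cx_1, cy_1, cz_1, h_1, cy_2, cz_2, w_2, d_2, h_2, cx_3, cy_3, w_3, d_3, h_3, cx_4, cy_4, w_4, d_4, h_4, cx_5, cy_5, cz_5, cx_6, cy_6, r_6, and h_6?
cx_1 = 2.5, cy_1 = 4, cz_1 = 5, h_1 = 4.5, cy_2 = 0.5, cz_2 = 2.5, w_2 = 4, d_2 = 4, h_2 = 3, cx_3 = 0.5, cy_3 = 5, w_3 = 3, d_3 = 2.5, h_3 = 2, cx_4 = 6, cy_4 = 6, w_4 = 3, d_4 = 2, h_4 = 2.5, cx_5 = 5, cy_5 = 3, cz_5 = 5.5, cx_6 = 2.5, cy_6 = 3.5, r_6 = 2.5, h_6 = 2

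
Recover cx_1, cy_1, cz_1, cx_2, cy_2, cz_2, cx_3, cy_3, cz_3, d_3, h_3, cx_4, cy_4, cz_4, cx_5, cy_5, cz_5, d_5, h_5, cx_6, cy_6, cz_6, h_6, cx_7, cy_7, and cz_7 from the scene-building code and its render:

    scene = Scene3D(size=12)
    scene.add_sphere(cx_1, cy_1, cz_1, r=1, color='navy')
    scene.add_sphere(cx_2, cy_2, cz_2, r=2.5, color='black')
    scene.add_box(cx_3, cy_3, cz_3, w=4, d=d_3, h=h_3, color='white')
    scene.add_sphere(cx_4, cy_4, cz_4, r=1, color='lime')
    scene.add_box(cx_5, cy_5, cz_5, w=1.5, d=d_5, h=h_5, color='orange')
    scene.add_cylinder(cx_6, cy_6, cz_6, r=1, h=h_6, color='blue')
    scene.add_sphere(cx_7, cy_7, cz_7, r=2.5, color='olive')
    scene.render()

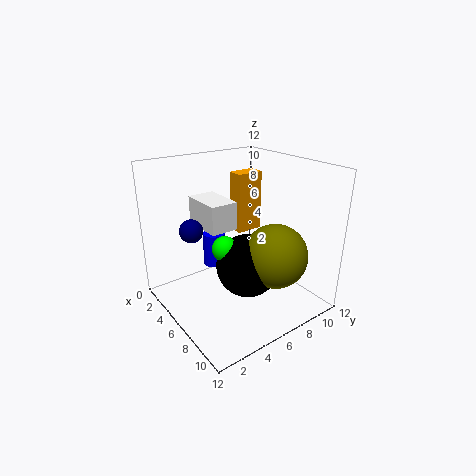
cx_1 = 3.5, cy_1 = 3, cz_1 = 6.5, cx_2 = 8, cy_2 = 5.5, cz_2 = 4.5, cx_3 = 0.5, cy_3 = 4.5, cz_3 = 6, d_3 = 2.5, h_3 = 2.5, cx_4 = 7, cy_4 = 4, cz_4 = 6, cx_5 = 2, cy_5 = 8, cz_5 = 5, d_5 = 2.5, h_5 = 5.5, cx_6 = 3, cy_6 = 5.5, cz_6 = 2.5, h_6 = 3, cx_7 = 9.5, cy_7 = 7, cz_7 = 5.5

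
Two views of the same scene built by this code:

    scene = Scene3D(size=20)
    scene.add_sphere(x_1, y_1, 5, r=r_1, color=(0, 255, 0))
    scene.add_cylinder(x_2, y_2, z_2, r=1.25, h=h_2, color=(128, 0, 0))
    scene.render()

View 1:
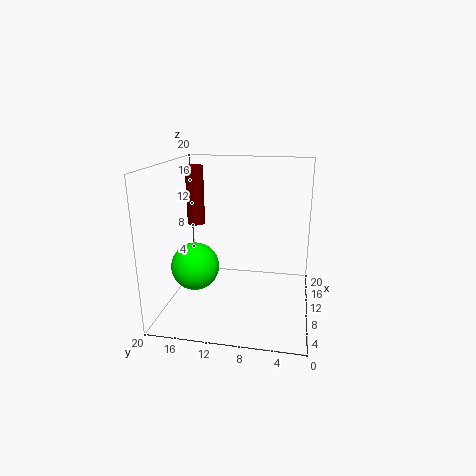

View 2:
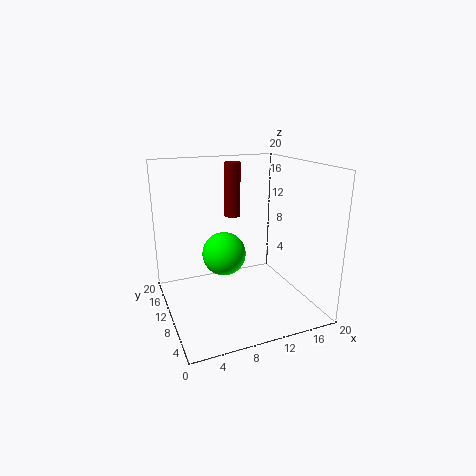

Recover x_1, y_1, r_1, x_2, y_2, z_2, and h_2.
x_1 = 10.25
y_1 = 16.5
r_1 = 3.5
x_2 = 11.75
y_2 = 16.5
z_2 = 11.25
h_2 = 8.25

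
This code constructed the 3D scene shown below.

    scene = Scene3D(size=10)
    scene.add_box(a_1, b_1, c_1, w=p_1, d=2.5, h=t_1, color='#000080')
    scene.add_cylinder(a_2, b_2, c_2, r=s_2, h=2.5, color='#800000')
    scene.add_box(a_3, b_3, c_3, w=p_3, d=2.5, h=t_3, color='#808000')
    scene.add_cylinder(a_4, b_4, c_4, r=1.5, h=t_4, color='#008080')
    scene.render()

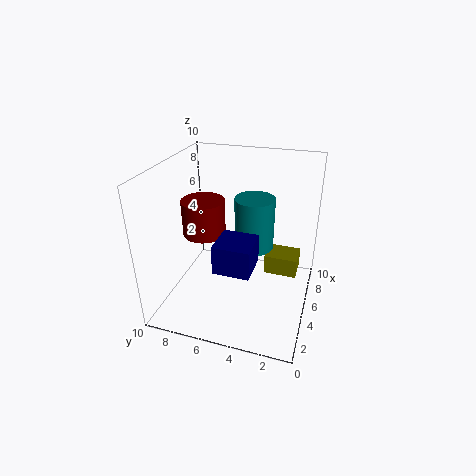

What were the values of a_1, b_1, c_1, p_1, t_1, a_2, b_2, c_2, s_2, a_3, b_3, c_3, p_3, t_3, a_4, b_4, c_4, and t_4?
a_1 = 2.5; b_1 = 3.5; c_1 = 3.5; p_1 = 2.5; t_1 = 2; a_2 = 5; b_2 = 7.5; c_2 = 5; s_2 = 1.5; a_3 = 7; b_3 = 1; c_3 = 1; p_3 = 2; t_3 = 1.5; a_4 = 7.5; b_4 = 4.5; c_4 = 3; t_4 = 4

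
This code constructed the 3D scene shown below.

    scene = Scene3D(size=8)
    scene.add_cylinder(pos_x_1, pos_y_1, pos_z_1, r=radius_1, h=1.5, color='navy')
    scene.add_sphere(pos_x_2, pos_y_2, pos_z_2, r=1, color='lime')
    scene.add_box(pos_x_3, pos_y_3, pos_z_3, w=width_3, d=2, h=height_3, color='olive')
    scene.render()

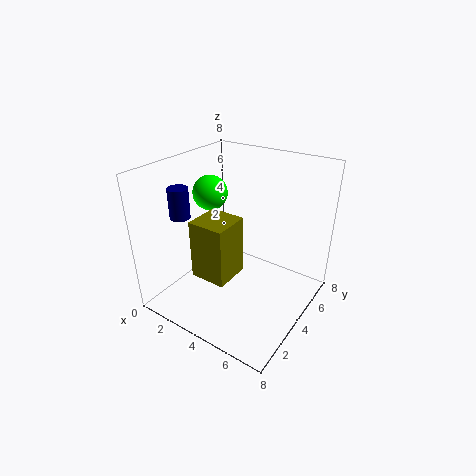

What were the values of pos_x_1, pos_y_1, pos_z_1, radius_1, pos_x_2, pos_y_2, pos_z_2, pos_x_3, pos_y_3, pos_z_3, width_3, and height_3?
pos_x_1 = 2.5, pos_y_1 = 1.25, pos_z_1 = 6, radius_1 = 0.5, pos_x_2 = 1.75, pos_y_2 = 4.5, pos_z_2 = 6, pos_x_3 = 2.5, pos_y_3 = 1.75, pos_z_3 = 2.25, width_3 = 2, height_3 = 3.25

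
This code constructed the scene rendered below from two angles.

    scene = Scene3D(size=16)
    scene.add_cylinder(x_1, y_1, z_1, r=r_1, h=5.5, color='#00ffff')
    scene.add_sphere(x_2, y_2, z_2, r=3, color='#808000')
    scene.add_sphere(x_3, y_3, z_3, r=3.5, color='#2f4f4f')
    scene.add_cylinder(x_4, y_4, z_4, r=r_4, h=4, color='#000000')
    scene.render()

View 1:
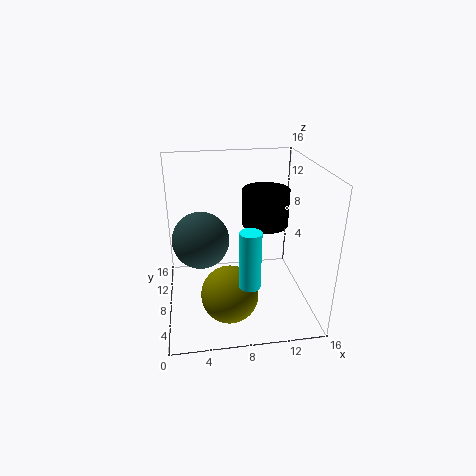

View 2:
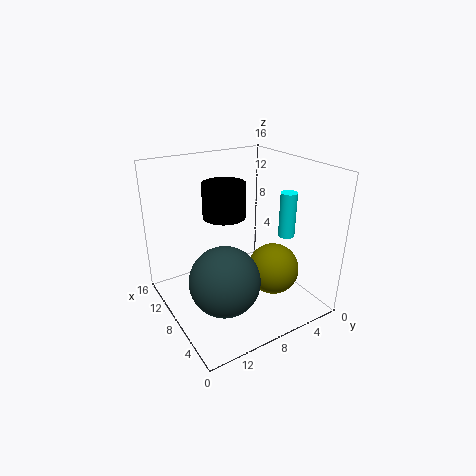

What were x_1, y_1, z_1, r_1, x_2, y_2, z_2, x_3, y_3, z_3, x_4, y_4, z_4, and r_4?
x_1 = 8
y_1 = 1
z_1 = 6.5
r_1 = 1
x_2 = 6.5
y_2 = 4
z_2 = 3.5
x_3 = 4
y_3 = 12
z_3 = 6
x_4 = 11
y_4 = 8
z_4 = 9.5
r_4 = 2.5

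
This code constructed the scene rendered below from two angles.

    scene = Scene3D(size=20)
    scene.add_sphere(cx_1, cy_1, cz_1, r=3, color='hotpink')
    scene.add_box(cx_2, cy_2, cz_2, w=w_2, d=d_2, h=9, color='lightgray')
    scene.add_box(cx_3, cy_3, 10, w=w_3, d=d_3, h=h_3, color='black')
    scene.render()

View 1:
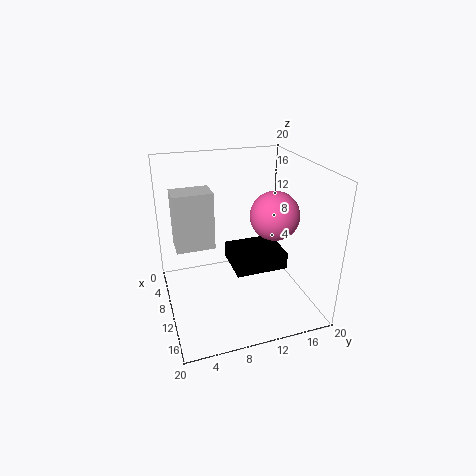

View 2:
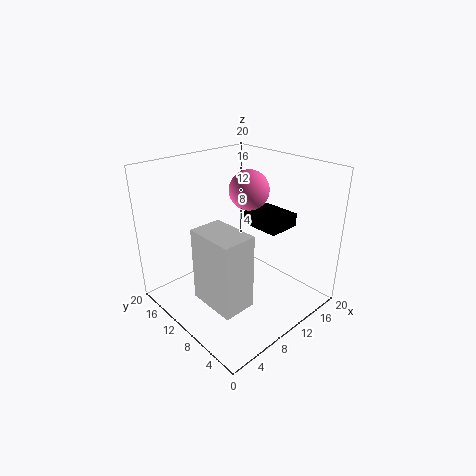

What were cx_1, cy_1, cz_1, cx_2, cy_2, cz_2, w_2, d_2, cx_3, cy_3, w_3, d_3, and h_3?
cx_1 = 15, cy_1 = 13, cz_1 = 15, cx_2 = 1, cy_2 = 2, cz_2 = 6, w_2 = 4, d_2 = 6, cx_3 = 14, cy_3 = 7, w_3 = 5, d_3 = 6, h_3 = 2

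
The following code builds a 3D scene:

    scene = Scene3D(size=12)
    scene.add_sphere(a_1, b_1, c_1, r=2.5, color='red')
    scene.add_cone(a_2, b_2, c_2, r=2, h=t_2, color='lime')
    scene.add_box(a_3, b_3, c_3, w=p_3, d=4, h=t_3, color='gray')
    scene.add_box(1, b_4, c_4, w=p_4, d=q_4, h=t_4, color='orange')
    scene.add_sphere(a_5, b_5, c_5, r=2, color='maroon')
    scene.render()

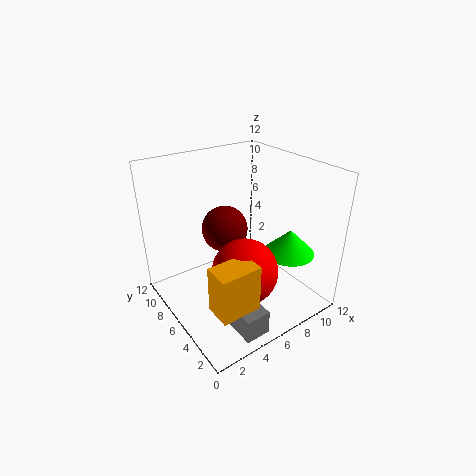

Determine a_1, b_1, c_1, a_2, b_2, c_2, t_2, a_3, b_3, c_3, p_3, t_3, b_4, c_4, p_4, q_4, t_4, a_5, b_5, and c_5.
a_1 = 4.5, b_1 = 3, c_1 = 5, a_2 = 8.5, b_2 = 2.5, c_2 = 5.5, t_2 = 2, a_3 = 3, b_3 = 0.5, c_3 = 0.5, p_3 = 2, t_3 = 2, b_4 = 0.5, c_4 = 3.5, p_4 = 3, q_4 = 2, t_4 = 3.5, a_5 = 6, b_5 = 8, c_5 = 6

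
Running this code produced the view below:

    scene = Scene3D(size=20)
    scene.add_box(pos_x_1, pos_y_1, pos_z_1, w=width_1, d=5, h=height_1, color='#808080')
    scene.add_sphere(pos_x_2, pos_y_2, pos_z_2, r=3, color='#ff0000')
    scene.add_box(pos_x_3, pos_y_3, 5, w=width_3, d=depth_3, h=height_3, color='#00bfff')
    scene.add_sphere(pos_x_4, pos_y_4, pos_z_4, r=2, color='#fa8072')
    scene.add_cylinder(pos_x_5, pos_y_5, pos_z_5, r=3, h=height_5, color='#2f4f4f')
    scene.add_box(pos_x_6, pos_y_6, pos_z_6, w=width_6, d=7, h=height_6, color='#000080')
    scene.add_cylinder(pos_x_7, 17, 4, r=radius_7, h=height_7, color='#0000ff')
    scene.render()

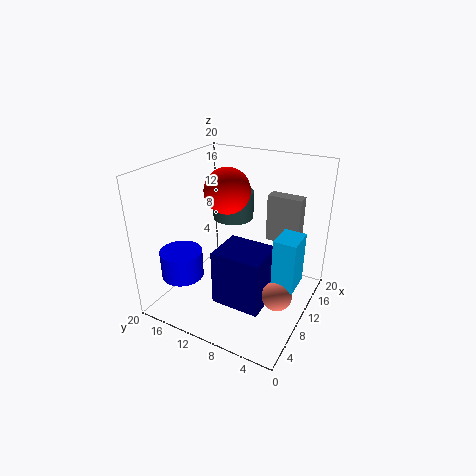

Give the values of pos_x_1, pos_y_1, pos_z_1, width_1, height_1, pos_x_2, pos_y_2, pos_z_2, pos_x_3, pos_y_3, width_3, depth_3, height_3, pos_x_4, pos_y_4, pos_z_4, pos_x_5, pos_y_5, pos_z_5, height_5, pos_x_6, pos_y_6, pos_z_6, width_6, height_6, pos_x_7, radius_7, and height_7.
pos_x_1 = 15
pos_y_1 = 3
pos_z_1 = 8
width_1 = 2
height_1 = 7
pos_x_2 = 9
pos_y_2 = 11
pos_z_2 = 17
pos_x_3 = 8
pos_y_3 = 1
width_3 = 4
depth_3 = 3
height_3 = 7
pos_x_4 = 8
pos_y_4 = 3
pos_z_4 = 4
pos_x_5 = 14
pos_y_5 = 13
pos_z_5 = 11
height_5 = 4
pos_x_6 = 6
pos_y_6 = 5
pos_z_6 = 1
width_6 = 6
height_6 = 8
pos_x_7 = 6
radius_7 = 3
height_7 = 4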